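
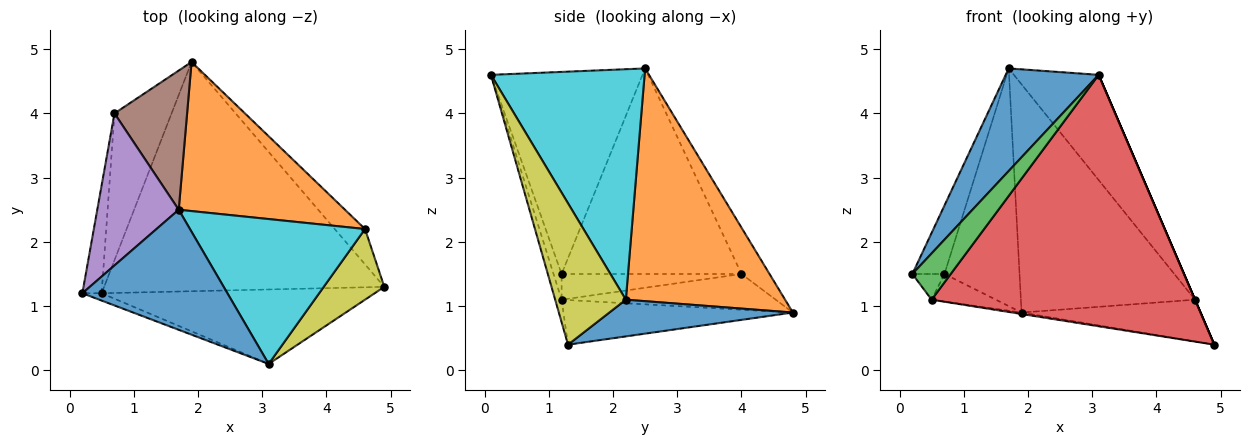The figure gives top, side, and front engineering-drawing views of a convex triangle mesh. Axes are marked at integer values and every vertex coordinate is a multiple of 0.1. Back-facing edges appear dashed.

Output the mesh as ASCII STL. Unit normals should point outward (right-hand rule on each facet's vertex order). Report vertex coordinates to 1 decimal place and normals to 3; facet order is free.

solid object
 facet normal -0.727 -0.446 0.522
  outer loop
   vertex 1.7 2.5 4.7
   vertex 0.2 1.2 1.5
   vertex 3.1 0.1 4.6
  endloop
 endfacet
 facet normal -0.157 0.006 -0.988
  outer loop
   vertex 0.5 1.2 1.1
   vertex 1.9 4.8 0.9
   vertex 4.9 1.3 0.4
  endloop
 endfacet
 facet normal -0.204 -0.967 -0.153
  outer loop
   vertex 0.5 1.2 1.1
   vertex 3.1 0.1 4.6
   vertex 0.2 1.2 1.5
  endloop
 endfacet
 facet normal -0.023 -0.959 -0.284
  outer loop
   vertex 0.5 1.2 1.1
   vertex 4.9 1.3 0.4
   vertex 3.1 0.1 4.6
  endloop
 endfacet
 facet normal -0.917 0.164 0.363
  outer loop
   vertex 0.7 4.0 1.5
   vertex 0.2 1.2 1.5
   vertex 1.7 2.5 4.7
  endloop
 endfacet
 facet normal -0.307 0.821 0.481
  outer loop
   vertex 0.7 4.0 1.5
   vertex 1.7 2.5 4.7
   vertex 1.9 4.8 0.9
  endloop
 endfacet
 facet normal -0.792 0.141 -0.594
  outer loop
   vertex 0.7 4.0 1.5
   vertex 0.5 1.2 1.1
   vertex 0.2 1.2 1.5
  endloop
 endfacet
 facet normal -0.523 0.157 -0.837
  outer loop
   vertex 0.7 4.0 1.5
   vertex 1.9 4.8 0.9
   vertex 0.5 1.2 1.1
  endloop
 endfacet
 facet normal 0.919 0.000 0.394
  outer loop
   vertex 4.6 2.2 1.1
   vertex 3.1 0.1 4.6
   vertex 4.9 1.3 0.4
  endloop
 endfacet
 facet normal 0.729 0.402 0.554
  outer loop
   vertex 4.6 2.2 1.1
   vertex 1.7 2.5 4.7
   vertex 3.1 0.1 4.6
  endloop
 endfacet
 facet normal 0.616 0.601 -0.509
  outer loop
   vertex 4.6 2.2 1.1
   vertex 4.9 1.3 0.4
   vertex 1.9 4.8 0.9
  endloop
 endfacet
 facet normal 0.608 0.665 0.434
  outer loop
   vertex 4.6 2.2 1.1
   vertex 1.9 4.8 0.9
   vertex 1.7 2.5 4.7
  endloop
 endfacet
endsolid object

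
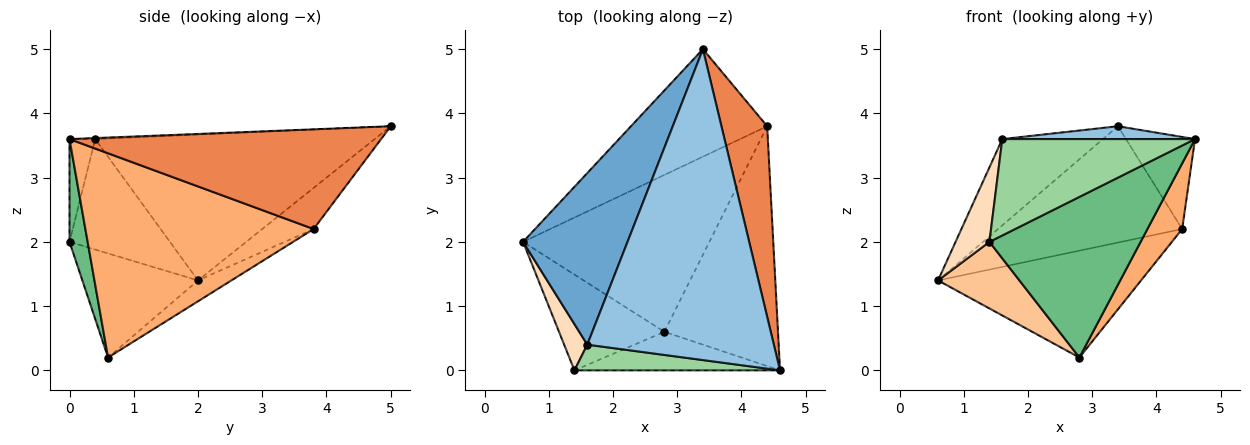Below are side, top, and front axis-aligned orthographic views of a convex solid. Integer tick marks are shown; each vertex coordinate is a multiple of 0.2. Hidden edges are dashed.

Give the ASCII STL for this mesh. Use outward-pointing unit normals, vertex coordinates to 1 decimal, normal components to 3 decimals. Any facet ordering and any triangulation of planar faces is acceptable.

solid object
 facet normal -0.780 0.281 0.559
  outer loop
   vertex 1.6 0.4 3.6
   vertex 3.4 5.0 3.8
   vertex 0.6 2.0 1.4
  endloop
 endfacet
 facet normal -0.006 -0.041 0.999
  outer loop
   vertex 1.6 0.4 3.6
   vertex 4.6 0.0 3.6
   vertex 3.4 5.0 3.8
  endloop
 endfacet
 facet normal -0.201 0.719 -0.665
  outer loop
   vertex 4.4 3.8 2.2
   vertex 0.6 2.0 1.4
   vertex 3.4 5.0 3.8
  endloop
 endfacet
 facet normal -0.092 0.560 -0.823
  outer loop
   vertex 4.4 3.8 2.2
   vertex 2.8 0.6 0.2
   vertex 0.6 2.0 1.4
  endloop
 endfacet
 facet normal 0.891 0.197 0.409
  outer loop
   vertex 4.4 3.8 2.2
   vertex 3.4 5.0 3.8
   vertex 4.6 0.0 3.6
  endloop
 endfacet
 facet normal 0.866 -0.132 -0.482
  outer loop
   vertex 4.4 3.8 2.2
   vertex 4.6 0.0 3.6
   vertex 2.8 0.6 0.2
  endloop
 endfacet
 facet normal -0.630 -0.443 -0.638
  outer loop
   vertex 1.4 0.0 2.0
   vertex 0.6 2.0 1.4
   vertex 2.8 0.6 0.2
  endloop
 endfacet
 facet normal -0.929 -0.313 0.195
  outer loop
   vertex 1.4 0.0 2.0
   vertex 1.6 0.4 3.6
   vertex 0.6 2.0 1.4
  endloop
 endfacet
 facet normal 0.116 -0.966 -0.232
  outer loop
   vertex 1.4 0.0 2.0
   vertex 2.8 0.6 0.2
   vertex 4.6 0.0 3.6
  endloop
 endfacet
 facet normal -0.128 -0.958 0.256
  outer loop
   vertex 1.4 0.0 2.0
   vertex 4.6 0.0 3.6
   vertex 1.6 0.4 3.6
  endloop
 endfacet
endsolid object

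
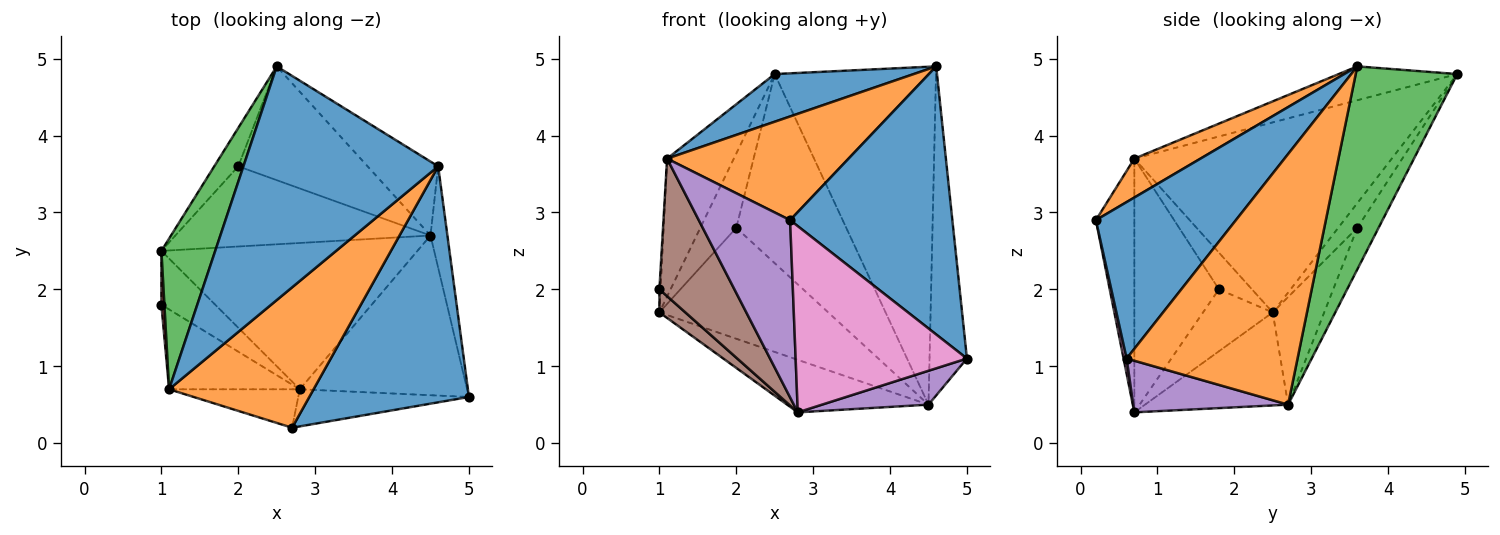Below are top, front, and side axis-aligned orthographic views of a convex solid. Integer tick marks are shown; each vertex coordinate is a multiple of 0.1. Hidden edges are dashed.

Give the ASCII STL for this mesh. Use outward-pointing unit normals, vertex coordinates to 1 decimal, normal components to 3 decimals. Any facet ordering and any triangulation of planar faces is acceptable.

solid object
 facet normal 0.544 -0.630 0.555
  outer loop
   vertex 4.6 3.6 4.9
   vertex 2.7 0.2 2.9
   vertex 5.0 0.6 1.1
  endloop
 endfacet
 facet normal 0.975 0.213 -0.066
  outer loop
   vertex 4.6 3.6 4.9
   vertex 5.0 0.6 1.1
   vertex 4.5 2.7 0.5
  endloop
 endfacet
 facet normal 0.524 0.832 -0.182
  outer loop
   vertex 4.6 3.6 4.9
   vertex 4.5 2.7 0.5
   vertex 2.5 4.9 4.8
  endloop
 endfacet
 facet normal -0.324 0.320 -0.891
  outer loop
   vertex 2.8 0.7 0.4
   vertex 1.0 2.5 1.7
   vertex 4.5 2.7 0.5
  endloop
 endfacet
 facet normal 0.289 -0.199 -0.936
  outer loop
   vertex 2.8 0.7 0.4
   vertex 4.5 2.7 0.5
   vertex 5.0 0.6 1.1
  endloop
 endfacet
 facet normal -0.727 -0.271 -0.631
  outer loop
   vertex 2.8 0.7 0.4
   vertex 1.0 1.8 2.0
   vertex 1.0 2.5 1.7
  endloop
 endfacet
 facet normal 0.018 -0.981 -0.195
  outer loop
   vertex 2.8 0.7 0.4
   vertex 5.0 0.6 1.1
   vertex 2.7 0.2 2.9
  endloop
 endfacet
 facet normal -0.427 0.803 -0.416
  outer loop
   vertex 2.0 3.6 2.8
   vertex 1.0 2.5 1.7
   vertex 2.5 4.9 4.8
  endloop
 endfacet
 facet normal -0.240 0.787 -0.569
  outer loop
   vertex 2.0 3.6 2.8
   vertex 4.5 2.7 0.5
   vertex 1.0 2.5 1.7
  endloop
 endfacet
 facet normal -0.164 0.845 -0.509
  outer loop
   vertex 2.0 3.6 2.8
   vertex 2.5 4.9 4.8
   vertex 4.5 2.7 0.5
  endloop
 endfacet
 facet normal -0.168 -0.197 0.966
  outer loop
   vertex 1.1 0.7 3.7
   vertex 4.6 3.6 4.9
   vertex 2.5 4.9 4.8
  endloop
 endfacet
 facet normal 0.212 -0.581 0.786
  outer loop
   vertex 1.1 0.7 3.7
   vertex 2.7 0.2 2.9
   vertex 4.6 3.6 4.9
  endloop
 endfacet
 facet normal -0.934 0.242 0.264
  outer loop
   vertex 1.1 0.7 3.7
   vertex 2.5 4.9 4.8
   vertex 1.0 2.5 1.7
  endloop
 endfacet
 facet normal -0.996 0.035 0.081
  outer loop
   vertex 1.1 0.7 3.7
   vertex 1.0 2.5 1.7
   vertex 1.0 1.8 2.0
  endloop
 endfacet
 facet normal -0.380 -0.904 -0.196
  outer loop
   vertex 1.1 0.7 3.7
   vertex 2.8 0.7 0.4
   vertex 2.7 0.2 2.9
  endloop
 endfacet
 facet normal -0.698 -0.619 -0.360
  outer loop
   vertex 1.1 0.7 3.7
   vertex 1.0 1.8 2.0
   vertex 2.8 0.7 0.4
  endloop
 endfacet
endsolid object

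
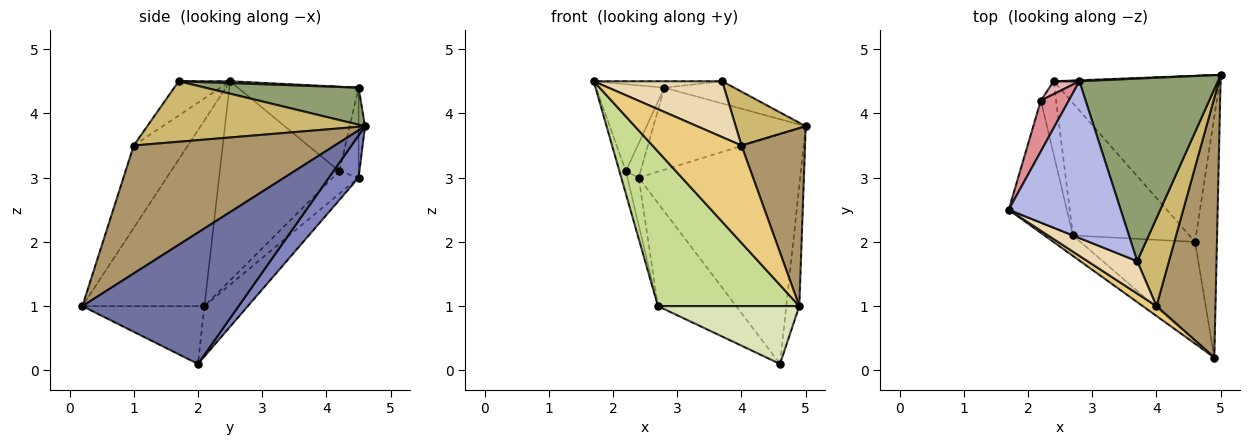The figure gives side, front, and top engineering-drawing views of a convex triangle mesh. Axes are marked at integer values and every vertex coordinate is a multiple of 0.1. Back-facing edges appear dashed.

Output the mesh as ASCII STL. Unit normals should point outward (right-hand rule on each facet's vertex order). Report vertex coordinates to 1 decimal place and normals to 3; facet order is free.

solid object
 facet normal 0.983 0.082 -0.164
  outer loop
   vertex 4.6 2.0 0.1
   vertex 5.0 4.6 3.8
   vertex 4.9 0.2 1.0
  endloop
 endfacet
 facet normal 0.147 0.802 -0.579
  outer loop
   vertex 2.4 4.5 3.0
   vertex 5.0 4.6 3.8
   vertex 4.6 2.0 0.1
  endloop
 endfacet
 facet normal -0.042 0.999 0.012
  outer loop
   vertex 2.8 4.5 4.4
   vertex 5.0 4.6 3.8
   vertex 2.4 4.5 3.0
  endloop
 endfacet
 facet normal 0.016 0.041 0.999
  outer loop
   vertex 2.8 4.5 4.4
   vertex 1.7 2.5 4.5
   vertex 3.7 1.7 4.5
  endloop
 endfacet
 facet normal 0.256 0.117 0.960
  outer loop
   vertex 2.8 4.5 4.4
   vertex 3.7 1.7 4.5
   vertex 5.0 4.6 3.8
  endloop
 endfacet
 facet normal -0.323 0.582 -0.747
  outer loop
   vertex 2.7 2.1 1.0
   vertex 2.4 4.5 3.0
   vertex 4.6 2.0 0.1
  endloop
 endfacet
 facet normal -0.650 -0.753 -0.100
  outer loop
   vertex 2.7 2.1 1.0
   vertex 4.9 0.2 1.0
   vertex 1.7 2.5 4.5
  endloop
 endfacet
 facet normal -0.399 -0.462 -0.792
  outer loop
   vertex 2.7 2.1 1.0
   vertex 4.6 2.0 0.1
   vertex 4.9 0.2 1.0
  endloop
 endfacet
 facet normal 0.873 -0.276 0.403
  outer loop
   vertex 4.0 1.0 3.5
   vertex 4.9 0.2 1.0
   vertex 5.0 4.6 3.8
  endloop
 endfacet
 facet normal 0.852 -0.274 0.447
  outer loop
   vertex 4.0 1.0 3.5
   vertex 5.0 4.6 3.8
   vertex 3.7 1.7 4.5
  endloop
 endfacet
 facet normal -0.518 -0.851 0.086
  outer loop
   vertex 4.0 1.0 3.5
   vertex 1.7 2.5 4.5
   vertex 4.9 0.2 1.0
  endloop
 endfacet
 facet normal -0.327 -0.817 0.474
  outer loop
   vertex 4.0 1.0 3.5
   vertex 3.7 1.7 4.5
   vertex 1.7 2.5 4.5
  endloop
 endfacet
 facet normal -0.959 0.052 -0.280
  outer loop
   vertex 2.2 4.2 3.1
   vertex 2.7 2.1 1.0
   vertex 1.7 2.5 4.5
  endloop
 endfacet
 facet normal -0.777 0.342 -0.528
  outer loop
   vertex 2.2 4.2 3.1
   vertex 2.4 4.5 3.0
   vertex 2.7 2.1 1.0
  endloop
 endfacet
 facet normal -0.836 0.474 0.277
  outer loop
   vertex 2.2 4.2 3.1
   vertex 1.7 2.5 4.5
   vertex 2.8 4.5 4.4
  endloop
 endfacet
 facet normal -0.776 0.591 0.222
  outer loop
   vertex 2.2 4.2 3.1
   vertex 2.8 4.5 4.4
   vertex 2.4 4.5 3.0
  endloop
 endfacet
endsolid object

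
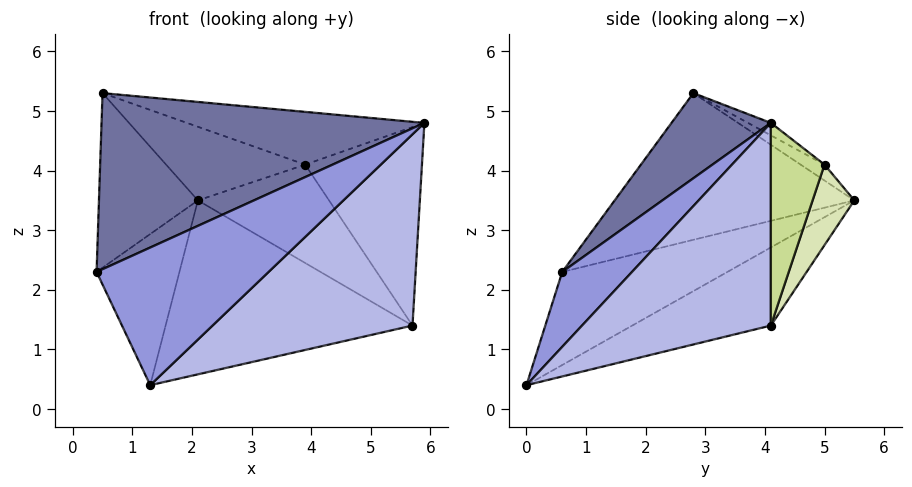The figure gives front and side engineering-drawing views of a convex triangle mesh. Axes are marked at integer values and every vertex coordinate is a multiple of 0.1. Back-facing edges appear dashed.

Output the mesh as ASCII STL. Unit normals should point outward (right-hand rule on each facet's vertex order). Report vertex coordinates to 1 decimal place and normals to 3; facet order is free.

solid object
 facet normal 0.242 -0.786 0.569
  outer loop
   vertex 0.5 2.8 5.3
   vertex 0.4 0.6 2.3
   vertex 5.9 4.1 4.8
  endloop
 endfacet
 facet normal -0.897 0.370 -0.242
  outer loop
   vertex 0.5 2.8 5.3
   vertex 2.1 5.5 3.5
   vertex 0.4 0.6 2.3
  endloop
 endfacet
 facet normal 0.340 -0.838 0.426
  outer loop
   vertex 1.3 0.0 0.4
   vertex 5.9 4.1 4.8
   vertex 0.4 0.6 2.3
  endloop
 endfacet
 facet normal 0.686 -0.726 -0.040
  outer loop
   vertex 1.3 0.0 0.4
   vertex 5.7 4.1 1.4
   vertex 5.9 4.1 4.8
  endloop
 endfacet
 facet normal -0.778 0.390 -0.492
  outer loop
   vertex 1.3 0.0 0.4
   vertex 0.4 0.6 2.3
   vertex 2.1 5.5 3.5
  endloop
 endfacet
 facet normal -0.282 0.502 -0.818
  outer loop
   vertex 1.3 0.0 0.4
   vertex 2.1 5.5 3.5
   vertex 5.7 4.1 1.4
  endloop
 endfacet
 facet normal 0.417 0.908 -0.025
  outer loop
   vertex 3.9 5.0 4.1
   vertex 5.9 4.1 4.8
   vertex 5.7 4.1 1.4
  endloop
 endfacet
 facet normal 0.301 0.947 -0.115
  outer loop
   vertex 3.9 5.0 4.1
   vertex 5.7 4.1 1.4
   vertex 2.1 5.5 3.5
  endloop
 endfacet
 facet normal -0.052 0.539 0.841
  outer loop
   vertex 3.9 5.0 4.1
   vertex 0.5 2.8 5.3
   vertex 5.9 4.1 4.8
  endloop
 endfacet
 facet normal -0.102 0.593 0.799
  outer loop
   vertex 3.9 5.0 4.1
   vertex 2.1 5.5 3.5
   vertex 0.5 2.8 5.3
  endloop
 endfacet
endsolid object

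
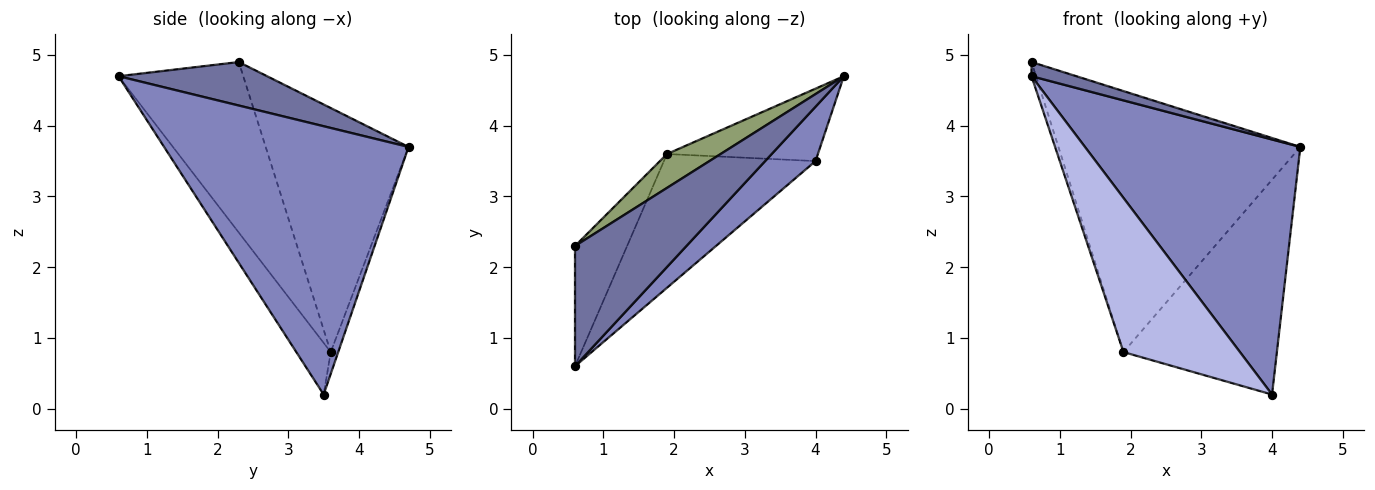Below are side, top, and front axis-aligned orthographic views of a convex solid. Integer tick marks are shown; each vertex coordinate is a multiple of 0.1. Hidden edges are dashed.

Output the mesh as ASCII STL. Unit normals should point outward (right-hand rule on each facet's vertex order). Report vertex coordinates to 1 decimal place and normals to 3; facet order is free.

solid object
 facet normal 0.361 -0.109 0.926
  outer loop
   vertex 0.6 2.3 4.9
   vertex 0.6 0.6 4.7
   vertex 4.4 4.7 3.7
  endloop
 endfacet
 facet normal 0.743 -0.655 0.140
  outer loop
   vertex 4.0 3.5 0.2
   vertex 4.4 4.7 3.7
   vertex 0.6 0.6 4.7
  endloop
 endfacet
 facet normal -0.956 0.034 -0.292
  outer loop
   vertex 1.9 3.6 0.8
   vertex 0.6 0.6 4.7
   vertex 0.6 2.3 4.9
  endloop
 endfacet
 facet normal -0.218 -0.737 -0.640
  outer loop
   vertex 1.9 3.6 0.8
   vertex 4.0 3.5 0.2
   vertex 0.6 0.6 4.7
  endloop
 endfacet
 facet normal -0.505 0.856 0.111
  outer loop
   vertex 1.9 3.6 0.8
   vertex 0.6 2.3 4.9
   vertex 4.4 4.7 3.7
  endloop
 endfacet
 facet normal -0.046 0.947 -0.319
  outer loop
   vertex 1.9 3.6 0.8
   vertex 4.4 4.7 3.7
   vertex 4.0 3.5 0.2
  endloop
 endfacet
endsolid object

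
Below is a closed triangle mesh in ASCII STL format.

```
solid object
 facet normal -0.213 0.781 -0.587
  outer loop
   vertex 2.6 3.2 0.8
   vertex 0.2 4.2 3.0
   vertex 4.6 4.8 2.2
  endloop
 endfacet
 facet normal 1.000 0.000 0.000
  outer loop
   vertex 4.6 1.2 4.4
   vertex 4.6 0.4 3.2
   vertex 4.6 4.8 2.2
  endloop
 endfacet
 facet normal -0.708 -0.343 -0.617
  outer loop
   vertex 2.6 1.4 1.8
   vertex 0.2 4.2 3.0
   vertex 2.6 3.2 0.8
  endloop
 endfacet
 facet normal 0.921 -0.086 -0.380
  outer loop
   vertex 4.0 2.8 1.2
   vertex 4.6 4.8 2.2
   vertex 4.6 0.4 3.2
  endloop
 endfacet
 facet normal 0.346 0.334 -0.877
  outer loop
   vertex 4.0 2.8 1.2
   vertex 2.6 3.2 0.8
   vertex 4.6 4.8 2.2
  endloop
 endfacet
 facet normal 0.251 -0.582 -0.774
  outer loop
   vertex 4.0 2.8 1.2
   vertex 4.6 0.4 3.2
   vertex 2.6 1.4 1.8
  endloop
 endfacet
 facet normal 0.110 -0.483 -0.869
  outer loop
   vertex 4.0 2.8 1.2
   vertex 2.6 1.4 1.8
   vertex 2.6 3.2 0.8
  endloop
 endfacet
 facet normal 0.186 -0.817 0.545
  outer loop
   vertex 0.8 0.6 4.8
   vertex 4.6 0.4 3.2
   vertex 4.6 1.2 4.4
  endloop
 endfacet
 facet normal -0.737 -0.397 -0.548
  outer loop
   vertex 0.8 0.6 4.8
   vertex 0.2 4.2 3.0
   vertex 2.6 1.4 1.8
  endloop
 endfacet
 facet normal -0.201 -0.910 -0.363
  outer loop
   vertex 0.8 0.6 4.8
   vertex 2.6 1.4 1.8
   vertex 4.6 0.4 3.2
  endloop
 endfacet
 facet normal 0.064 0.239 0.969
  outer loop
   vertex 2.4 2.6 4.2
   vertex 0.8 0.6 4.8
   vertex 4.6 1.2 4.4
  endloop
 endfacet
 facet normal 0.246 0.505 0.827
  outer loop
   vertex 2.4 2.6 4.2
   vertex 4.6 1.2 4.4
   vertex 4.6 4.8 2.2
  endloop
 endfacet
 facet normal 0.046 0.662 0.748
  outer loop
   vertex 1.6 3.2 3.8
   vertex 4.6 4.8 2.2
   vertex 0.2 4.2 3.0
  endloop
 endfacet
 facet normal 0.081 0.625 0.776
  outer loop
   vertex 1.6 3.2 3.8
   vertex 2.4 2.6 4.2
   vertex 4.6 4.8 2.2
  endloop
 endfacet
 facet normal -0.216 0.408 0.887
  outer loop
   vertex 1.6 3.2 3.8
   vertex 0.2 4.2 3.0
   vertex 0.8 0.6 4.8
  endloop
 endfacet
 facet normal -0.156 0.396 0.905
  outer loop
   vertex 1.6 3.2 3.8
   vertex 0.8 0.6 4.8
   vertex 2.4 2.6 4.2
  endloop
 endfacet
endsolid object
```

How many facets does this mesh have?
16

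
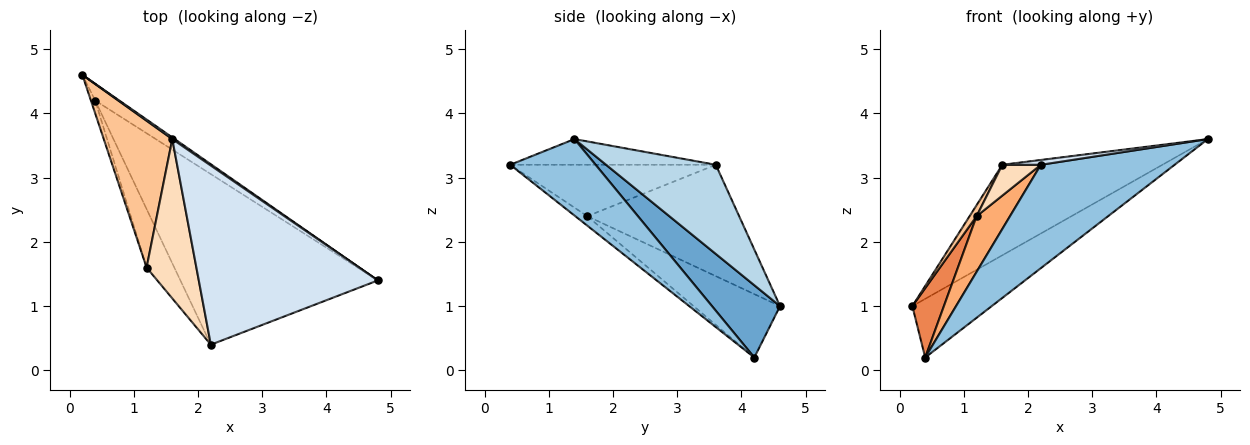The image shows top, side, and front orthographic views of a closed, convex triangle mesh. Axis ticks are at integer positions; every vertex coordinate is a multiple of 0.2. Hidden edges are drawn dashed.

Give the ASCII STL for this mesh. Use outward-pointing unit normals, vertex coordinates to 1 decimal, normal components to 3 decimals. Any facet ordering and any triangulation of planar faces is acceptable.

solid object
 facet normal 0.636 0.742 -0.212
  outer loop
   vertex 0.4 4.2 0.2
   vertex 0.2 4.6 1.0
   vertex 4.8 1.4 3.6
  endloop
 endfacet
 facet normal 0.314 -0.492 -0.812
  outer loop
   vertex 0.4 4.2 0.2
   vertex 4.8 1.4 3.6
   vertex 2.2 0.4 3.2
  endloop
 endfacet
 facet normal 0.565 0.825 0.015
  outer loop
   vertex 1.6 3.6 3.2
   vertex 4.8 1.4 3.6
   vertex 0.2 4.6 1.0
  endloop
 endfacet
 facet normal -0.142 -0.027 0.990
  outer loop
   vertex 1.6 3.6 3.2
   vertex 2.2 0.4 3.2
   vertex 4.8 1.4 3.6
  endloop
 endfacet
 facet normal -0.938 -0.342 -0.063
  outer loop
   vertex 1.2 1.6 2.4
   vertex 0.2 4.6 1.0
   vertex 0.4 4.2 0.2
  endloop
 endfacet
 facet normal -0.240 -0.669 -0.703
  outer loop
   vertex 1.2 1.6 2.4
   vertex 0.4 4.2 0.2
   vertex 2.2 0.4 3.2
  endloop
 endfacet
 facet normal -0.851 -0.039 0.524
  outer loop
   vertex 1.2 1.6 2.4
   vertex 1.6 3.6 3.2
   vertex 0.2 4.6 1.0
  endloop
 endfacet
 facet normal -0.712 -0.133 0.690
  outer loop
   vertex 1.2 1.6 2.4
   vertex 2.2 0.4 3.2
   vertex 1.6 3.6 3.2
  endloop
 endfacet
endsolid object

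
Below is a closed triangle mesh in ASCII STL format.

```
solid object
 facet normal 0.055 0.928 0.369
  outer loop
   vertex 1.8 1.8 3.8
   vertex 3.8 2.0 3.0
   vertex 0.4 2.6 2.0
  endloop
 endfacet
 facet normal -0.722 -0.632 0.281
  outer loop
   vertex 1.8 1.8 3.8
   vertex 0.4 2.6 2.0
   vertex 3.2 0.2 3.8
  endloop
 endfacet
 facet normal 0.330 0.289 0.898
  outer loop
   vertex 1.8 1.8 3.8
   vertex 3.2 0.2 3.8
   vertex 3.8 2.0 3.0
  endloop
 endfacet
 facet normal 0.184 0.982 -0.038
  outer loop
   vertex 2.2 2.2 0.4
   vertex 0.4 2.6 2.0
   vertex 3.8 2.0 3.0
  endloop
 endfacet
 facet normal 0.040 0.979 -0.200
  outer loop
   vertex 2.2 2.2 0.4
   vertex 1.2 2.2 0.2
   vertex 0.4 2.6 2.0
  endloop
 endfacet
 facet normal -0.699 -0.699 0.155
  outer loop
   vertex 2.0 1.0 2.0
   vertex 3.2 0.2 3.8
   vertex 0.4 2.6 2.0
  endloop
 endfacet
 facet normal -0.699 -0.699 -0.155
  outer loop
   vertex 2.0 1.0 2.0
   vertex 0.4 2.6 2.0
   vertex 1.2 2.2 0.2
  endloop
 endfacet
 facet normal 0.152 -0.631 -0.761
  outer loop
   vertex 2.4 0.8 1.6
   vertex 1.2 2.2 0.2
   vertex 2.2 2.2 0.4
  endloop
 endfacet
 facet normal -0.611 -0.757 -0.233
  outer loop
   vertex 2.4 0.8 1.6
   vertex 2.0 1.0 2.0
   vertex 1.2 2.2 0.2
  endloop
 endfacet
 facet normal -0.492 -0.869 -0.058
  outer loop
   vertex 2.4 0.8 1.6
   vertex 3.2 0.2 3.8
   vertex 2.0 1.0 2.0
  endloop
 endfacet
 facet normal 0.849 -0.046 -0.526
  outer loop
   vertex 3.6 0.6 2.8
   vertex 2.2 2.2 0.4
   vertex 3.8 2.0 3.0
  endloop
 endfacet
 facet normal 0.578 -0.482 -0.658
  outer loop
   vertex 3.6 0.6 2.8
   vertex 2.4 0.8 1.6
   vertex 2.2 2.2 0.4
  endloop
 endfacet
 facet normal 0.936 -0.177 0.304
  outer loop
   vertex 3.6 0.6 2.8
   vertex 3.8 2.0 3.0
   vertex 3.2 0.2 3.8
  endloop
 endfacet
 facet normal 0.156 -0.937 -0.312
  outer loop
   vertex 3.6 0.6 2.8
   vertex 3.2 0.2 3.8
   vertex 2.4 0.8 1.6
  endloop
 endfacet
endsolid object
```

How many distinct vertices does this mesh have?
9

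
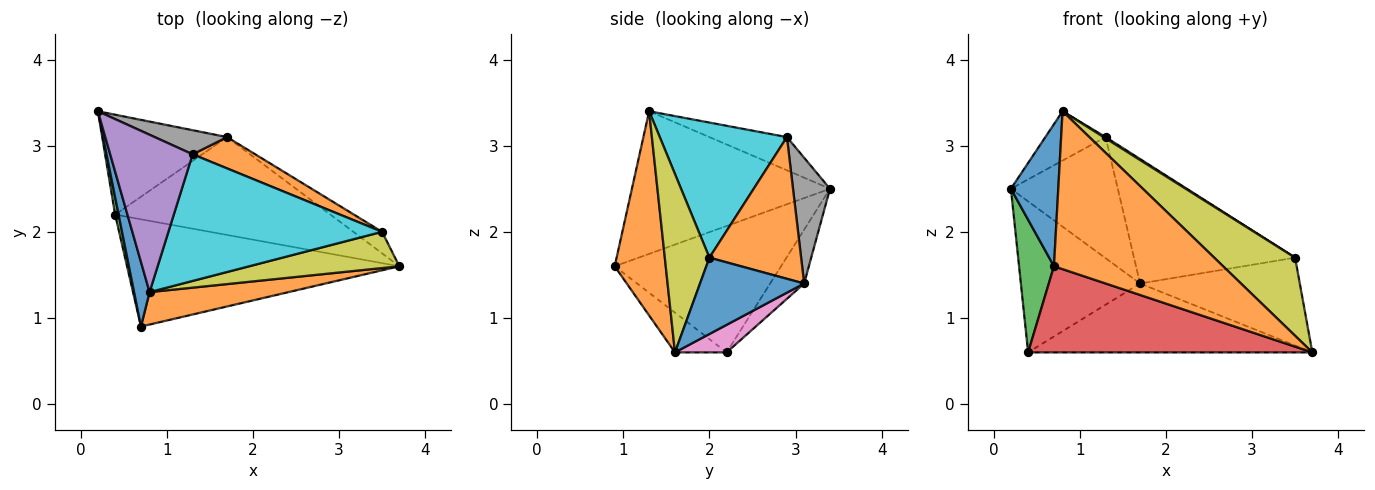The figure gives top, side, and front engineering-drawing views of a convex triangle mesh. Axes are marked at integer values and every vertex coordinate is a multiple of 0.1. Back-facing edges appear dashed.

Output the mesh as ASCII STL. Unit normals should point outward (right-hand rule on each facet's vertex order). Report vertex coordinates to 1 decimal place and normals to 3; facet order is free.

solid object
 facet normal -0.967 -0.231 0.105
  outer loop
   vertex 0.8 1.3 3.4
   vertex 0.2 3.4 2.5
   vertex 0.7 0.9 1.6
  endloop
 endfacet
 facet normal 0.284 -0.939 0.193
  outer loop
   vertex 0.8 1.3 3.4
   vertex 0.7 0.9 1.6
   vertex 3.7 1.6 0.6
  endloop
 endfacet
 facet normal -0.978 -0.205 0.027
  outer loop
   vertex 0.4 2.2 0.6
   vertex 0.7 0.9 1.6
   vertex 0.2 3.4 2.5
  endloop
 endfacet
 facet normal -0.113 -0.622 -0.775
  outer loop
   vertex 0.4 2.2 0.6
   vertex 3.7 1.6 0.6
   vertex 0.7 0.9 1.6
  endloop
 endfacet
 facet normal -0.359 0.279 0.891
  outer loop
   vertex 1.3 2.9 3.1
   vertex 0.2 3.4 2.5
   vertex 0.8 1.3 3.4
  endloop
 endfacet
 facet normal -0.231 0.811 -0.537
  outer loop
   vertex 1.7 3.1 1.4
   vertex 0.4 2.2 0.6
   vertex 0.2 3.4 2.5
  endloop
 endfacet
 facet normal 0.104 0.573 -0.813
  outer loop
   vertex 1.7 3.1 1.4
   vertex 3.7 1.6 0.6
   vertex 0.4 2.2 0.6
  endloop
 endfacet
 facet normal 0.321 0.929 0.185
  outer loop
   vertex 1.7 3.1 1.4
   vertex 0.2 3.4 2.5
   vertex 1.3 2.9 3.1
  endloop
 endfacet
 facet normal 0.447 -0.811 0.376
  outer loop
   vertex 3.5 2.0 1.7
   vertex 0.8 1.3 3.4
   vertex 3.7 1.6 0.6
  endloop
 endfacet
 facet normal 0.534 -0.009 0.845
  outer loop
   vertex 3.5 2.0 1.7
   vertex 1.3 2.9 3.1
   vertex 0.8 1.3 3.4
  endloop
 endfacet
 facet normal 0.535 0.821 -0.201
  outer loop
   vertex 3.5 2.0 1.7
   vertex 3.7 1.6 0.6
   vertex 1.7 3.1 1.4
  endloop
 endfacet
 facet normal 0.483 0.849 0.214
  outer loop
   vertex 3.5 2.0 1.7
   vertex 1.7 3.1 1.4
   vertex 1.3 2.9 3.1
  endloop
 endfacet
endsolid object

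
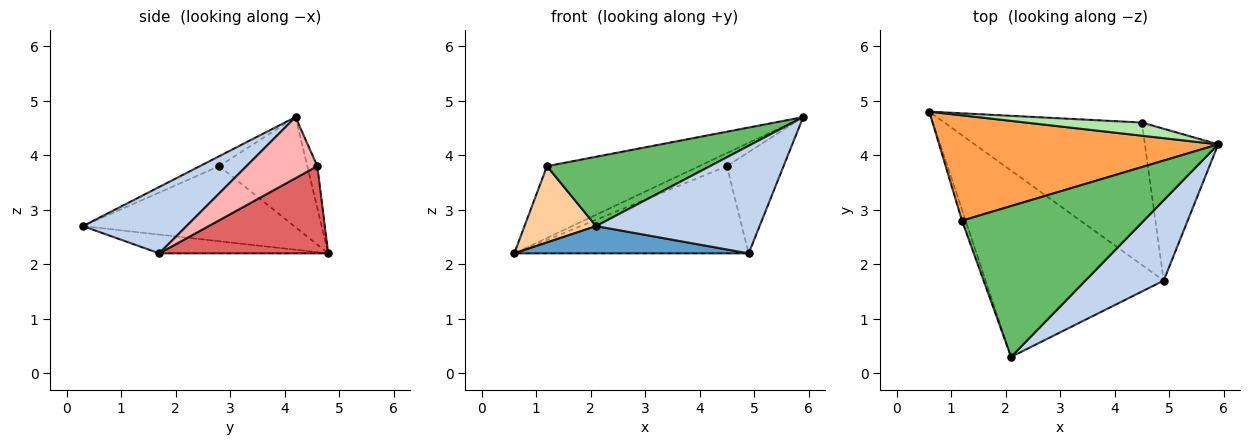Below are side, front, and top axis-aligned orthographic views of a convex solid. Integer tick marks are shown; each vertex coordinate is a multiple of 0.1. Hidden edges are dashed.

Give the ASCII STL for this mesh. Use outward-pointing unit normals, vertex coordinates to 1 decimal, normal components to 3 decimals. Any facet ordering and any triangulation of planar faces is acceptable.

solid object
 facet normal -0.104 -0.144 -0.984
  outer loop
   vertex 4.9 1.7 2.2
   vertex 2.1 0.3 2.7
   vertex 0.6 4.8 2.2
  endloop
 endfacet
 facet normal 0.453 -0.715 0.534
  outer loop
   vertex 4.9 1.7 2.2
   vertex 5.9 4.2 4.7
   vertex 2.1 0.3 2.7
  endloop
 endfacet
 facet normal -0.310 0.535 0.786
  outer loop
   vertex 1.2 2.8 3.8
   vertex 5.9 4.2 4.7
   vertex 0.6 4.8 2.2
  endloop
 endfacet
 facet normal -0.946 -0.320 -0.046
  outer loop
   vertex 1.2 2.8 3.8
   vertex 0.6 4.8 2.2
   vertex 2.1 0.3 2.7
  endloop
 endfacet
 facet normal -0.050 -0.417 0.907
  outer loop
   vertex 1.2 2.8 3.8
   vertex 2.1 0.3 2.7
   vertex 5.9 4.2 4.7
  endloop
 endfacet
 facet normal -0.247 0.682 0.688
  outer loop
   vertex 4.5 4.6 3.8
   vertex 0.6 4.8 2.2
   vertex 5.9 4.2 4.7
  endloop
 endfacet
 facet normal 0.352 0.489 -0.798
  outer loop
   vertex 4.5 4.6 3.8
   vertex 4.9 1.7 2.2
   vertex 0.6 4.8 2.2
  endloop
 endfacet
 facet normal 0.570 0.456 -0.684
  outer loop
   vertex 4.5 4.6 3.8
   vertex 5.9 4.2 4.7
   vertex 4.9 1.7 2.2
  endloop
 endfacet
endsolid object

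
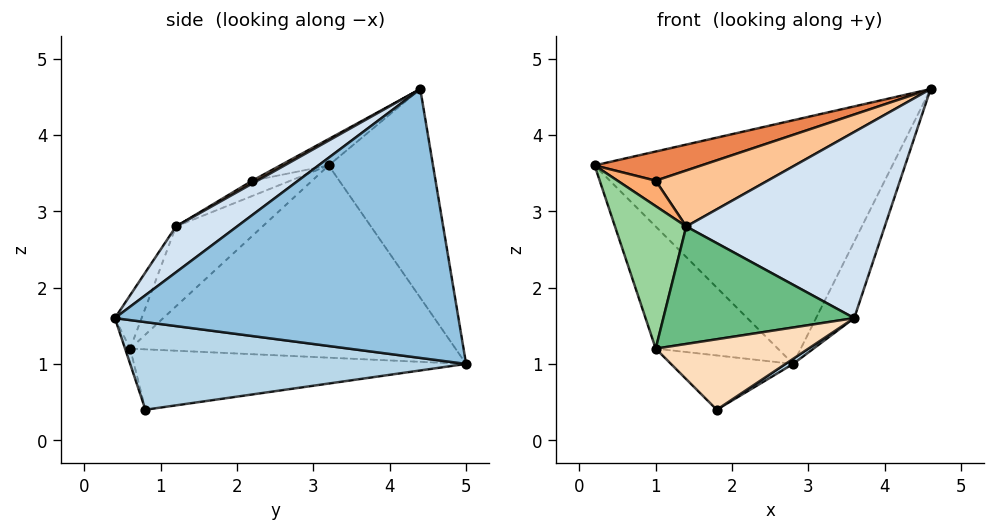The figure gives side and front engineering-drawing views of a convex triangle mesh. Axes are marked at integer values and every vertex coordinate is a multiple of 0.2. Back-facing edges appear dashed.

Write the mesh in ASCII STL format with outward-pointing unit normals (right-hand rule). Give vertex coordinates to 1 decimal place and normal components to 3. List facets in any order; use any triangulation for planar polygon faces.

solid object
 facet normal -0.315 0.898 0.307
  outer loop
   vertex 2.8 5.0 1.0
   vertex 0.2 3.2 3.6
   vertex 4.6 4.4 4.6
  endloop
 endfacet
 facet normal 0.897 0.100 -0.432
  outer loop
   vertex 2.8 5.0 1.0
   vertex 4.6 4.4 4.6
   vertex 3.6 0.4 1.6
  endloop
 endfacet
 facet normal 0.553 -0.013 -0.833
  outer loop
   vertex 1.8 0.8 0.4
   vertex 2.8 5.0 1.0
   vertex 3.6 0.4 1.6
  endloop
 endfacet
 facet normal 0.190 -0.619 0.762
  outer loop
   vertex 1.4 1.2 2.8
   vertex 3.6 0.4 1.6
   vertex 4.6 4.4 4.6
  endloop
 endfacet
 facet normal -0.134 -0.296 0.946
  outer loop
   vertex 1.0 2.2 3.4
   vertex 4.6 4.4 4.6
   vertex 0.2 3.2 3.6
  endloop
 endfacet
 facet normal -0.577 -0.577 0.577
  outer loop
   vertex 1.0 2.2 3.4
   vertex 0.2 3.2 3.6
   vertex 1.4 1.2 2.8
  endloop
 endfacet
 facet normal 0.023 -0.508 0.861
  outer loop
   vertex 1.0 2.2 3.4
   vertex 1.4 1.2 2.8
   vertex 4.6 4.4 4.6
  endloop
 endfacet
 facet normal -0.032 -0.962 -0.272
  outer loop
   vertex 1.0 0.6 1.2
   vertex 1.8 0.8 0.4
   vertex 3.6 0.4 1.6
  endloop
 endfacet
 facet normal -0.128 -0.918 0.376
  outer loop
   vertex 1.0 0.6 1.2
   vertex 3.6 0.4 1.6
   vertex 1.4 1.2 2.8
  endloop
 endfacet
 facet normal -0.709 -0.584 0.396
  outer loop
   vertex 1.0 0.6 1.2
   vertex 1.4 1.2 2.8
   vertex 0.2 3.2 3.6
  endloop
 endfacet
 facet normal -0.770 0.289 -0.570
  outer loop
   vertex 1.0 0.6 1.2
   vertex 0.2 3.2 3.6
   vertex 2.8 5.0 1.0
  endloop
 endfacet
 facet normal -0.714 0.263 -0.649
  outer loop
   vertex 1.0 0.6 1.2
   vertex 2.8 5.0 1.0
   vertex 1.8 0.8 0.4
  endloop
 endfacet
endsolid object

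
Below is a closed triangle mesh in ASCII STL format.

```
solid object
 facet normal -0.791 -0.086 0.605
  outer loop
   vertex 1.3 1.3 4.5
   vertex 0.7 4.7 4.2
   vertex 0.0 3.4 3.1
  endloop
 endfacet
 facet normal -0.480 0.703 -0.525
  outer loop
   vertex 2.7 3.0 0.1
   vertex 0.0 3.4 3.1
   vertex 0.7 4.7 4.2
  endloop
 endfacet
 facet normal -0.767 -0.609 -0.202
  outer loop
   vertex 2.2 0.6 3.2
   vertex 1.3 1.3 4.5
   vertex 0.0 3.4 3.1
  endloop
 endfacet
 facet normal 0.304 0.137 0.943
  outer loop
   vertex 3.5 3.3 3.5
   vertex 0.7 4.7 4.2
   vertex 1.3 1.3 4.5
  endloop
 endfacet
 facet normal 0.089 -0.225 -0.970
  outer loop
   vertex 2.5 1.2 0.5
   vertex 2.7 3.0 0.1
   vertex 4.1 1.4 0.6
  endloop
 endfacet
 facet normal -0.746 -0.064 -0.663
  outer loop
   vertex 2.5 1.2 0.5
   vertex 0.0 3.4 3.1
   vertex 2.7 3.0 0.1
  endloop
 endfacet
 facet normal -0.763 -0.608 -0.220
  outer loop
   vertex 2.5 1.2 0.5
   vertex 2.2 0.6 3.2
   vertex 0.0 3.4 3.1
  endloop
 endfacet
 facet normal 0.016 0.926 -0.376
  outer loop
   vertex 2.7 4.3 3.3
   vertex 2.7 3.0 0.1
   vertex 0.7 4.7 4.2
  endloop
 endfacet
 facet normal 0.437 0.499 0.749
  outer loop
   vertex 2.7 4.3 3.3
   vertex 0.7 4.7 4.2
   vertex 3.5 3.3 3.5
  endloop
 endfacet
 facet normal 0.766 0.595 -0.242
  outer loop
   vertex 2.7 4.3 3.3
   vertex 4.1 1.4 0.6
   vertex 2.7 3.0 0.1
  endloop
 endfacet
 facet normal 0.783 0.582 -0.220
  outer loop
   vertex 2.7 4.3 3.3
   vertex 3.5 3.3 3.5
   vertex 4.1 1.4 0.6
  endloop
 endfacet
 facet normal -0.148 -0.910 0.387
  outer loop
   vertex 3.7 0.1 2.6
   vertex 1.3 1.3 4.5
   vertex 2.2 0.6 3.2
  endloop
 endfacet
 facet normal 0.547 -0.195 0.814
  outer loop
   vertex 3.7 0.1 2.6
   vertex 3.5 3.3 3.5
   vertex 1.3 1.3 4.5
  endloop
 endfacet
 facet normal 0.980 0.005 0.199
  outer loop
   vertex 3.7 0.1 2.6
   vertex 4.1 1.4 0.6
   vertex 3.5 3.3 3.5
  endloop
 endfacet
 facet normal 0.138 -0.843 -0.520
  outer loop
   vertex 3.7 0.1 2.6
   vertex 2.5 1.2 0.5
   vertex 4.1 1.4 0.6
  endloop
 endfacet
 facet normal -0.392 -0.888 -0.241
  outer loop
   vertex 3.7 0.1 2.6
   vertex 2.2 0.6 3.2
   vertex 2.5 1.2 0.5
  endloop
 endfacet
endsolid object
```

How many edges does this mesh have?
24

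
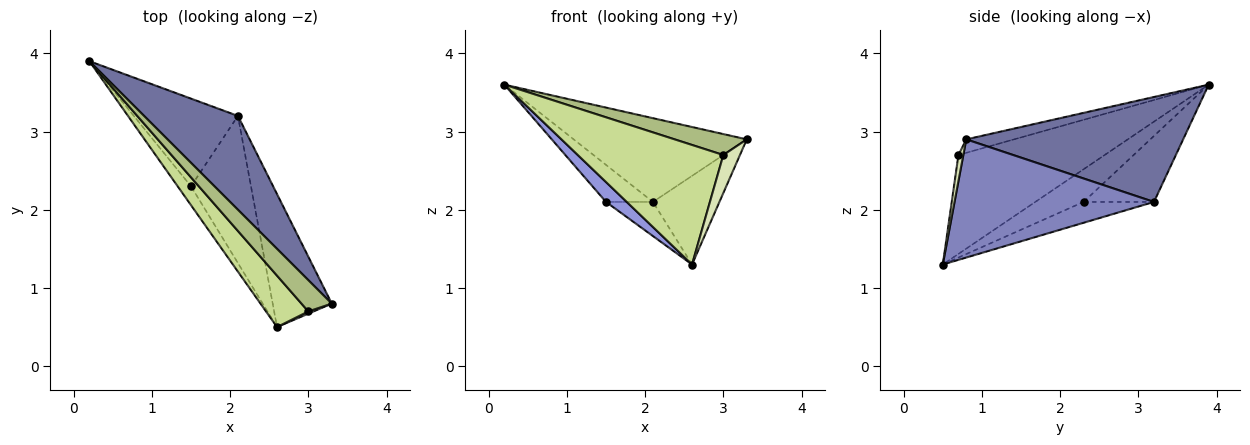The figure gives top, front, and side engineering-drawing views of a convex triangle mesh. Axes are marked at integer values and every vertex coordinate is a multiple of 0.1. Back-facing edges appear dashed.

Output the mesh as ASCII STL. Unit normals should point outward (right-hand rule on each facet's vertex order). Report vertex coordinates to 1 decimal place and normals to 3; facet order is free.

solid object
 facet normal 0.641 0.511 0.573
  outer loop
   vertex 2.1 3.2 2.1
   vertex 0.2 3.9 3.6
   vertex 3.3 0.8 2.9
  endloop
 endfacet
 facet normal 0.857 0.286 -0.429
  outer loop
   vertex 2.1 3.2 2.1
   vertex 3.3 0.8 2.9
   vertex 2.6 0.5 1.3
  endloop
 endfacet
 facet normal -0.860 -0.370 -0.351
  outer loop
   vertex 1.5 2.3 2.1
   vertex 2.6 0.5 1.3
   vertex 0.2 3.9 3.6
  endloop
 endfacet
 facet normal -0.504 0.336 -0.795
  outer loop
   vertex 1.5 2.3 2.1
   vertex 0.2 3.9 3.6
   vertex 2.1 3.2 2.1
  endloop
 endfacet
 facet normal -0.321 0.214 -0.923
  outer loop
   vertex 1.5 2.3 2.1
   vertex 2.1 3.2 2.1
   vertex 2.6 0.5 1.3
  endloop
 endfacet
 facet normal -0.346 -0.522 0.780
  outer loop
   vertex 3.0 0.7 2.7
   vertex 3.3 0.8 2.9
   vertex 0.2 3.9 3.6
  endloop
 endfacet
 facet normal -0.678 -0.675 0.290
  outer loop
   vertex 3.0 0.7 2.7
   vertex 0.2 3.9 3.6
   vertex 2.6 0.5 1.3
  endloop
 endfacet
 facet normal 0.282 -0.958 0.056
  outer loop
   vertex 3.0 0.7 2.7
   vertex 2.6 0.5 1.3
   vertex 3.3 0.8 2.9
  endloop
 endfacet
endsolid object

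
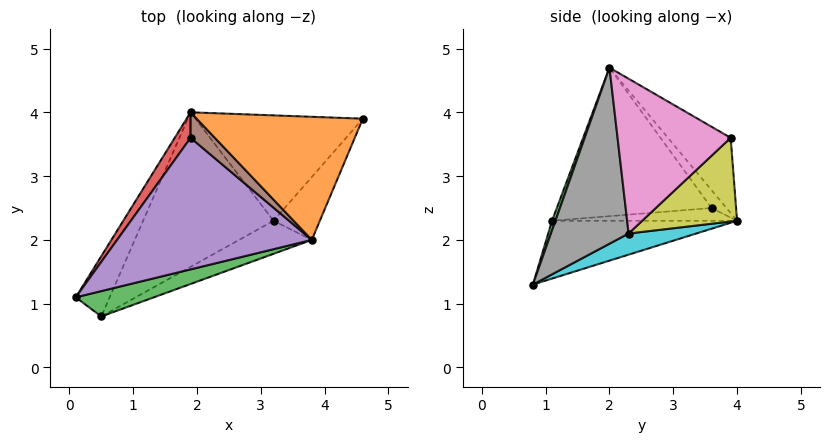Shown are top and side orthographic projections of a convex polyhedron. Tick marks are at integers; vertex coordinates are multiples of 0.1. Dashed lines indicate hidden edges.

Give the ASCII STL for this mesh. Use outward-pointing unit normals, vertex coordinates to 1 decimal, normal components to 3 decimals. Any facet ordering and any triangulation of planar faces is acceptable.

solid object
 facet normal -0.761 0.472 -0.446
  outer loop
   vertex 0.5 0.8 1.3
   vertex 0.1 1.1 2.3
   vertex 1.9 4.0 2.3
  endloop
 endfacet
 facet normal -0.338 0.574 0.746
  outer loop
   vertex 3.8 2.0 4.7
   vertex 4.6 3.9 3.6
   vertex 1.9 4.0 2.3
  endloop
 endfacet
 facet normal 0.037 -0.953 0.301
  outer loop
   vertex 3.8 2.0 4.7
   vertex 0.1 1.1 2.3
   vertex 0.5 0.8 1.3
  endloop
 endfacet
 facet normal -0.585 0.363 0.726
  outer loop
   vertex 1.9 3.6 2.5
   vertex 1.9 4.0 2.3
   vertex 0.1 1.1 2.3
  endloop
 endfacet
 facet normal -0.568 0.350 0.745
  outer loop
   vertex 1.9 3.6 2.5
   vertex 0.1 1.1 2.3
   vertex 3.8 2.0 4.7
  endloop
 endfacet
 facet normal -0.550 0.373 0.747
  outer loop
   vertex 1.9 3.6 2.5
   vertex 3.8 2.0 4.7
   vertex 1.9 4.0 2.3
  endloop
 endfacet
 facet normal 0.833 -0.495 -0.249
  outer loop
   vertex 3.2 2.3 2.1
   vertex 4.6 3.9 3.6
   vertex 3.8 2.0 4.7
  endloop
 endfacet
 facet normal 0.522 -0.825 -0.216
  outer loop
   vertex 3.2 2.3 2.1
   vertex 3.8 2.0 4.7
   vertex 0.5 0.8 1.3
  endloop
 endfacet
 facet normal 0.408 0.408 -0.816
  outer loop
   vertex 3.2 2.3 2.1
   vertex 1.9 4.0 2.3
   vertex 4.6 3.9 3.6
  endloop
 endfacet
 facet normal 0.156 0.232 -0.960
  outer loop
   vertex 3.2 2.3 2.1
   vertex 0.5 0.8 1.3
   vertex 1.9 4.0 2.3
  endloop
 endfacet
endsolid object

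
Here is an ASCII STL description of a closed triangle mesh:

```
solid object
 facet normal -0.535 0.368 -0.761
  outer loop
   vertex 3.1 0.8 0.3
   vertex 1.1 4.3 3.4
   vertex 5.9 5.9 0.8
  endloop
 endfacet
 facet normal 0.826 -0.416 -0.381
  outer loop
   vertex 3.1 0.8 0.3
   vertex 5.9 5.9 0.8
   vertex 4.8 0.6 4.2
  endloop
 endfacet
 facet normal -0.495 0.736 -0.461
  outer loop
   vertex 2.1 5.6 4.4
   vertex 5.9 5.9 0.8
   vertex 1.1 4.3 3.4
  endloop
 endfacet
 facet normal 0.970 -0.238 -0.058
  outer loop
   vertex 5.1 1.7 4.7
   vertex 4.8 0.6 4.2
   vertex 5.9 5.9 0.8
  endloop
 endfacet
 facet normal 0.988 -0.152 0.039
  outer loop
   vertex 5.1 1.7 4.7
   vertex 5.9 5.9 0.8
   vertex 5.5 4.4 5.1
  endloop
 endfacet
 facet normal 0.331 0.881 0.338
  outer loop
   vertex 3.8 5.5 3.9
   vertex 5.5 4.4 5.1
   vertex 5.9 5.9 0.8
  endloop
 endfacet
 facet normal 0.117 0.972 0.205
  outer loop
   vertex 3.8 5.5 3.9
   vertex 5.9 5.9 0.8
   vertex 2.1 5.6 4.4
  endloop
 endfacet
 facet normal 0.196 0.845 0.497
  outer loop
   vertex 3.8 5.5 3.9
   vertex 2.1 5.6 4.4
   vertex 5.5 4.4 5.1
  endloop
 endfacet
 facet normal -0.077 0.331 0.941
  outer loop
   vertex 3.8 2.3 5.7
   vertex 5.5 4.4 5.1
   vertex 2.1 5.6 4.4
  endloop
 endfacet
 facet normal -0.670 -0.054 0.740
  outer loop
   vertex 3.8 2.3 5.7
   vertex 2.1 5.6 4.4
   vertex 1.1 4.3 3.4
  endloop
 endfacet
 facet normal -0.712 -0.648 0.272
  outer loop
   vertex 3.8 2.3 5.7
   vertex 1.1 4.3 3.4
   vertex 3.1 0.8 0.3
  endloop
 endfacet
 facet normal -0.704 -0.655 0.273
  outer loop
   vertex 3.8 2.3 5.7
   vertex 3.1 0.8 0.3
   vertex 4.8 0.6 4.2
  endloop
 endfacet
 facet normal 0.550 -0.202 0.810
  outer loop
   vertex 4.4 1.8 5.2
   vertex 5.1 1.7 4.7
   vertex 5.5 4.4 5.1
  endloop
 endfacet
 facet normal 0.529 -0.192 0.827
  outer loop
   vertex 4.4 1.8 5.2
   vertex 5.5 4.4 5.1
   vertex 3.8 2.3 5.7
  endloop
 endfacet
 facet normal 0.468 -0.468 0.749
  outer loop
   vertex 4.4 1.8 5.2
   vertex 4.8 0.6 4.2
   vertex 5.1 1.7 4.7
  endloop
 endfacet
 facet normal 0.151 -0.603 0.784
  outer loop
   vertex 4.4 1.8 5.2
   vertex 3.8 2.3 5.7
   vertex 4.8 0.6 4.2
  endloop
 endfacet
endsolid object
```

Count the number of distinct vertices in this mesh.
10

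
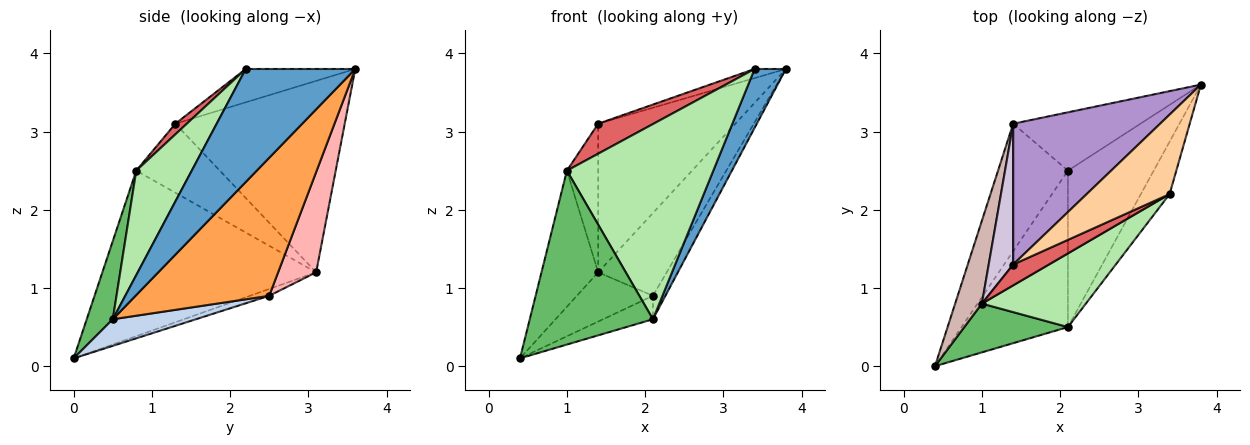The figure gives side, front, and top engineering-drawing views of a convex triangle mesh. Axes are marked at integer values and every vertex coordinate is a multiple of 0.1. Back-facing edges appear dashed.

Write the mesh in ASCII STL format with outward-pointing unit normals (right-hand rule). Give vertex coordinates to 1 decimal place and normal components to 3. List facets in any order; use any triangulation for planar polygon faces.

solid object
 facet normal 0.934 -0.267 -0.238
  outer loop
   vertex 2.1 0.5 0.6
   vertex 3.8 3.6 3.8
   vertex 3.4 2.2 3.8
  endloop
 endfacet
 facet normal 0.240 0.144 -0.960
  outer loop
   vertex 2.1 2.5 0.9
   vertex 2.1 0.5 0.6
   vertex 0.4 0.0 0.1
  endloop
 endfacet
 facet normal 0.847 0.079 -0.526
  outer loop
   vertex 2.1 2.5 0.9
   vertex 3.8 3.6 3.8
   vertex 2.1 0.5 0.6
  endloop
 endfacet
 facet normal -0.371 0.106 0.923
  outer loop
   vertex 1.4 1.3 3.1
   vertex 3.4 2.2 3.8
   vertex 3.8 3.6 3.8
  endloop
 endfacet
 facet normal 0.200 -0.943 0.265
  outer loop
   vertex 1.0 0.8 2.5
   vertex 0.4 0.0 0.1
   vertex 2.1 0.5 0.6
  endloop
 endfacet
 facet normal 0.334 -0.882 0.333
  outer loop
   vertex 1.0 0.8 2.5
   vertex 2.1 0.5 0.6
   vertex 3.4 2.2 3.8
  endloop
 endfacet
 facet normal 0.167 -0.809 0.563
  outer loop
   vertex 1.0 0.8 2.5
   vertex 3.4 2.2 3.8
   vertex 1.4 1.3 3.1
  endloop
 endfacet
 facet normal 0.413 0.744 -0.525
  outer loop
   vertex 1.4 3.1 1.2
   vertex 3.8 3.6 3.8
   vertex 2.1 2.5 0.9
  endloop
 endfacet
 facet normal -0.667 0.541 0.512
  outer loop
   vertex 1.4 3.1 1.2
   vertex 1.4 1.3 3.1
   vertex 3.8 3.6 3.8
  endloop
 endfacet
 facet normal -0.889 0.333 0.315
  outer loop
   vertex 1.4 3.1 1.2
   vertex 1.0 0.8 2.5
   vertex 1.4 1.3 3.1
  endloop
 endfacet
 facet normal -0.091 0.359 -0.929
  outer loop
   vertex 1.4 3.1 1.2
   vertex 2.1 2.5 0.9
   vertex 0.4 0.0 0.1
  endloop
 endfacet
 facet normal -0.955 0.253 0.154
  outer loop
   vertex 1.4 3.1 1.2
   vertex 0.4 0.0 0.1
   vertex 1.0 0.8 2.5
  endloop
 endfacet
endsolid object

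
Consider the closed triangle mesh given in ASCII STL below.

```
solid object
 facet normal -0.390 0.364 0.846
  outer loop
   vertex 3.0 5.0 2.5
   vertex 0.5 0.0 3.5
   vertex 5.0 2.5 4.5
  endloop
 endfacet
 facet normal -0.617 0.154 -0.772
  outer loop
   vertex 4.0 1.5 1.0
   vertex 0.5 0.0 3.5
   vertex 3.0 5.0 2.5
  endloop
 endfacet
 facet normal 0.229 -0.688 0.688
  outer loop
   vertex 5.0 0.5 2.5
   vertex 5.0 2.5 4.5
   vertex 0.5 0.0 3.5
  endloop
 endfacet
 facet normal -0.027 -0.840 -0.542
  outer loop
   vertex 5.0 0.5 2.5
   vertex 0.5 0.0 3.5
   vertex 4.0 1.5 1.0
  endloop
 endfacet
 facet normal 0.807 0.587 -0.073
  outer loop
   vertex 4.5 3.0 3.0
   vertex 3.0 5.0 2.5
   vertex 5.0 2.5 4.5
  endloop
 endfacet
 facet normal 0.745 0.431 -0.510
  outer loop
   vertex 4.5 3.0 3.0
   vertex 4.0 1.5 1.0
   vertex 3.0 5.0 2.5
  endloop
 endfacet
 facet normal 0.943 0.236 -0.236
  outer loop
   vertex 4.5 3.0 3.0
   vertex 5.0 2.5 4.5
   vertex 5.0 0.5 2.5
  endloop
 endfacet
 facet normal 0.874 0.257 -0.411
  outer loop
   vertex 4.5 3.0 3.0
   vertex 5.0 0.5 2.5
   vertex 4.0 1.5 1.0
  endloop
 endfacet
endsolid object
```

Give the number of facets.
8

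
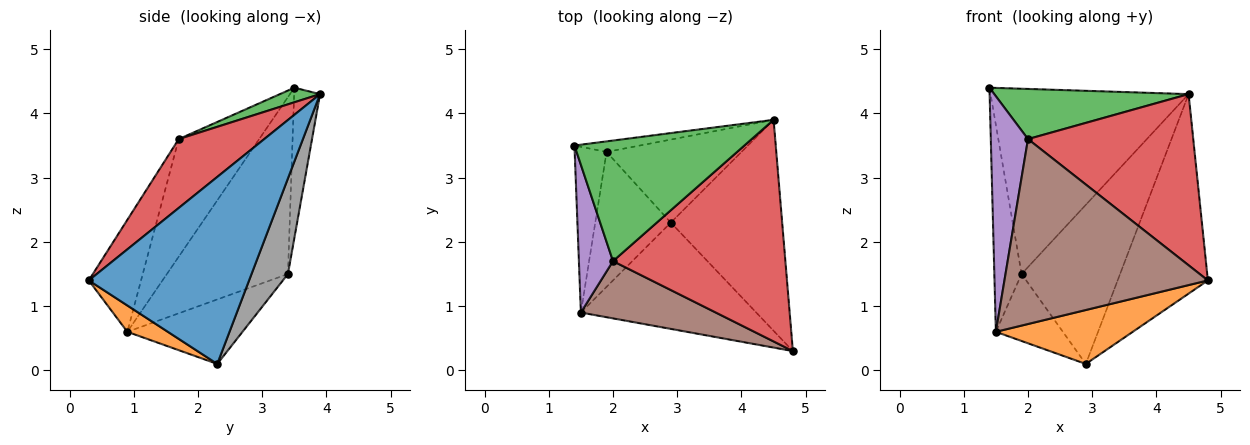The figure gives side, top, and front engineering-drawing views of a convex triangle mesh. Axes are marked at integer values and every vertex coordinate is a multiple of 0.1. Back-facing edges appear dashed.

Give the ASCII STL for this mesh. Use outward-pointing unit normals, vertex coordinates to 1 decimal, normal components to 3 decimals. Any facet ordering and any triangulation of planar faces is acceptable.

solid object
 facet normal 0.773 0.435 -0.461
  outer loop
   vertex 2.9 2.3 0.1
   vertex 4.5 3.9 4.3
   vertex 4.8 0.3 1.4
  endloop
 endfacet
 facet normal 0.133 -0.448 -0.884
  outer loop
   vertex 1.5 0.9 0.6
   vertex 2.9 2.3 0.1
   vertex 4.8 0.3 1.4
  endloop
 endfacet
 facet normal 0.079 -0.383 0.920
  outer loop
   vertex 2.0 1.7 3.6
   vertex 4.5 3.9 4.3
   vertex 1.4 3.5 4.4
  endloop
 endfacet
 facet normal 0.302 -0.583 0.755
  outer loop
   vertex 2.0 1.7 3.6
   vertex 4.8 0.3 1.4
   vertex 4.5 3.9 4.3
  endloop
 endfacet
 facet normal -0.878 -0.406 0.255
  outer loop
   vertex 2.0 1.7 3.6
   vertex 1.4 3.5 4.4
   vertex 1.5 0.9 0.6
  endloop
 endfacet
 facet normal -0.238 -0.928 0.287
  outer loop
   vertex 2.0 1.7 3.6
   vertex 1.5 0.9 0.6
   vertex 4.8 0.3 1.4
  endloop
 endfacet
 facet normal -0.130 0.990 -0.056
  outer loop
   vertex 1.9 3.4 1.5
   vertex 1.4 3.5 4.4
   vertex 4.5 3.9 4.3
  endloop
 endfacet
 facet normal 0.311 0.843 -0.440
  outer loop
   vertex 1.9 3.4 1.5
   vertex 4.5 3.9 4.3
   vertex 2.9 2.3 0.1
  endloop
 endfacet
 facet normal -0.961 0.216 -0.173
  outer loop
   vertex 1.9 3.4 1.5
   vertex 1.5 0.9 0.6
   vertex 1.4 3.5 4.4
  endloop
 endfacet
 facet normal -0.607 0.353 -0.711
  outer loop
   vertex 1.9 3.4 1.5
   vertex 2.9 2.3 0.1
   vertex 1.5 0.9 0.6
  endloop
 endfacet
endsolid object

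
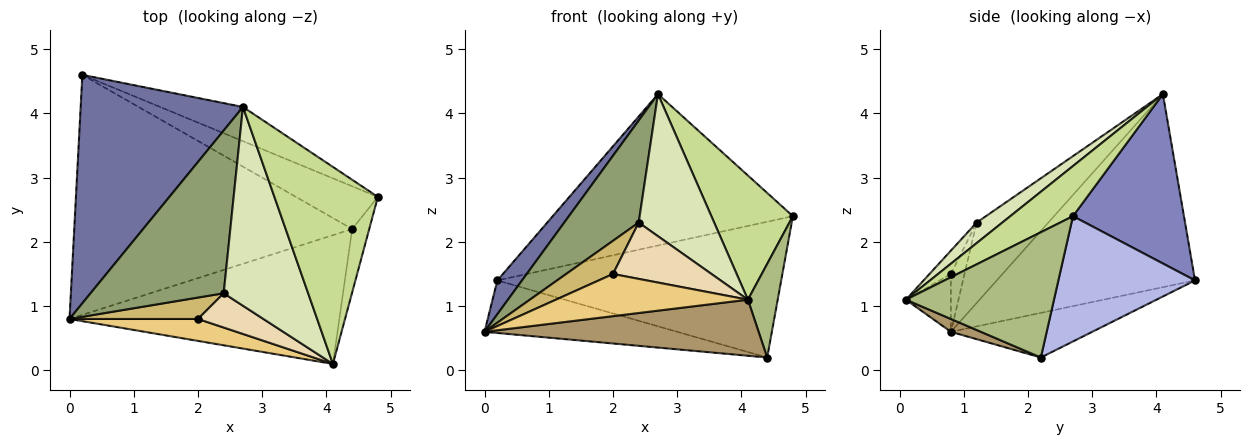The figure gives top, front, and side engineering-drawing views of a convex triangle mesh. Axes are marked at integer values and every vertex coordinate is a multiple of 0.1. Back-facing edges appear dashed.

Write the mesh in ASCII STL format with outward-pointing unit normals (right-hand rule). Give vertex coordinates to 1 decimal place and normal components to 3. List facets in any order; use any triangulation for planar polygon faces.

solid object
 facet normal -0.762 -0.095 0.641
  outer loop
   vertex 2.7 4.1 4.3
   vertex 0.2 4.6 1.4
   vertex 0.0 0.8 0.6
  endloop
 endfacet
 facet normal 0.411 0.889 -0.201
  outer loop
   vertex 2.7 4.1 4.3
   vertex 4.8 2.7 2.4
   vertex 0.2 4.6 1.4
  endloop
 endfacet
 facet normal -0.155 0.211 -0.965
  outer loop
   vertex 4.4 2.2 0.2
   vertex 0.0 0.8 0.6
   vertex 0.2 4.6 1.4
  endloop
 endfacet
 facet normal 0.417 0.867 -0.273
  outer loop
   vertex 4.4 2.2 0.2
   vertex 0.2 4.6 1.4
   vertex 4.8 2.7 2.4
  endloop
 endfacet
 facet normal -0.455 -0.473 0.754
  outer loop
   vertex 2.4 1.2 2.3
   vertex 2.7 4.1 4.3
   vertex 0.0 0.8 0.6
  endloop
 endfacet
 facet normal 0.972 -0.195 -0.132
  outer loop
   vertex 4.1 0.1 1.1
   vertex 4.4 2.2 0.2
   vertex 4.8 2.7 2.4
  endloop
 endfacet
 facet normal 0.379 -0.493 0.783
  outer loop
   vertex 4.1 0.1 1.1
   vertex 4.8 2.7 2.4
   vertex 2.7 4.1 4.3
  endloop
 endfacet
 facet normal 0.194 -0.570 0.798
  outer loop
   vertex 4.1 0.1 1.1
   vertex 2.7 4.1 4.3
   vertex 2.4 1.2 2.3
  endloop
 endfacet
 facet normal 0.044 -0.399 -0.916
  outer loop
   vertex 4.1 0.1 1.1
   vertex 0.0 0.8 0.6
   vertex 4.4 2.2 0.2
  endloop
 endfacet
 facet normal -0.237 -0.816 0.527
  outer loop
   vertex 2.0 0.8 1.5
   vertex 2.4 1.2 2.3
   vertex 0.0 0.8 0.6
  endloop
 endfacet
 facet normal -0.203 -0.869 0.452
  outer loop
   vertex 2.0 0.8 1.5
   vertex 0.0 0.8 0.6
   vertex 4.1 0.1 1.1
  endloop
 endfacet
 facet normal -0.183 -0.840 0.511
  outer loop
   vertex 2.0 0.8 1.5
   vertex 4.1 0.1 1.1
   vertex 2.4 1.2 2.3
  endloop
 endfacet
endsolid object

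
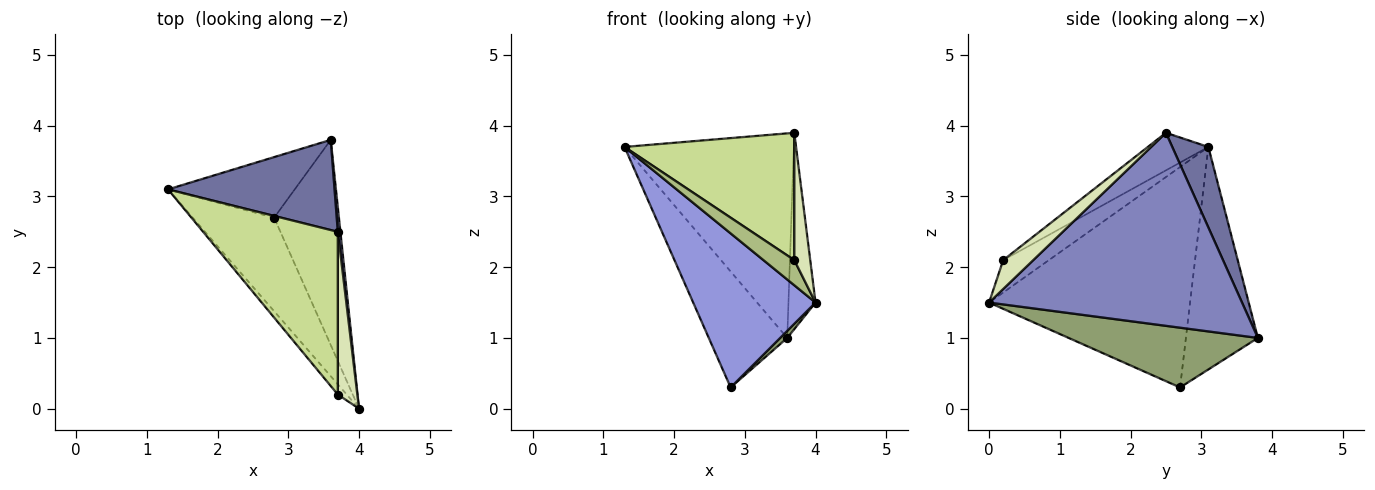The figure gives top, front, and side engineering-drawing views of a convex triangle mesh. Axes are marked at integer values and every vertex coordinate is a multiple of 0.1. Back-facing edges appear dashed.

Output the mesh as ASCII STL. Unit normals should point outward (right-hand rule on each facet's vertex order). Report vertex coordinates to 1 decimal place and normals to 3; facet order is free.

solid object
 facet normal 0.192 0.898 0.396
  outer loop
   vertex 3.7 2.5 3.9
   vertex 3.6 3.8 1.0
   vertex 1.3 3.1 3.7
  endloop
 endfacet
 facet normal 0.994 0.106 0.013
  outer loop
   vertex 3.7 2.5 3.9
   vertex 4.0 0.0 1.5
   vertex 3.6 3.8 1.0
  endloop
 endfacet
 facet normal -0.815 -0.496 -0.301
  outer loop
   vertex 2.8 2.7 0.3
   vertex 4.0 0.0 1.5
   vertex 1.3 3.1 3.7
  endloop
 endfacet
 facet normal -0.631 0.688 -0.359
  outer loop
   vertex 2.8 2.7 0.3
   vertex 1.3 3.1 3.7
   vertex 3.6 3.8 1.0
  endloop
 endfacet
 facet normal 0.678 -0.025 -0.735
  outer loop
   vertex 2.8 2.7 0.3
   vertex 3.6 3.8 1.0
   vertex 4.0 0.0 1.5
  endloop
 endfacet
 facet normal -0.808 -0.546 -0.222
  outer loop
   vertex 3.7 0.2 2.1
   vertex 1.3 3.1 3.7
   vertex 4.0 0.0 1.5
  endloop
 endfacet
 facet normal -0.215 -0.602 0.769
  outer loop
   vertex 3.7 0.2 2.1
   vertex 3.7 2.5 3.9
   vertex 1.3 3.1 3.7
  endloop
 endfacet
 facet normal 0.759 -0.402 0.513
  outer loop
   vertex 3.7 0.2 2.1
   vertex 4.0 0.0 1.5
   vertex 3.7 2.5 3.9
  endloop
 endfacet
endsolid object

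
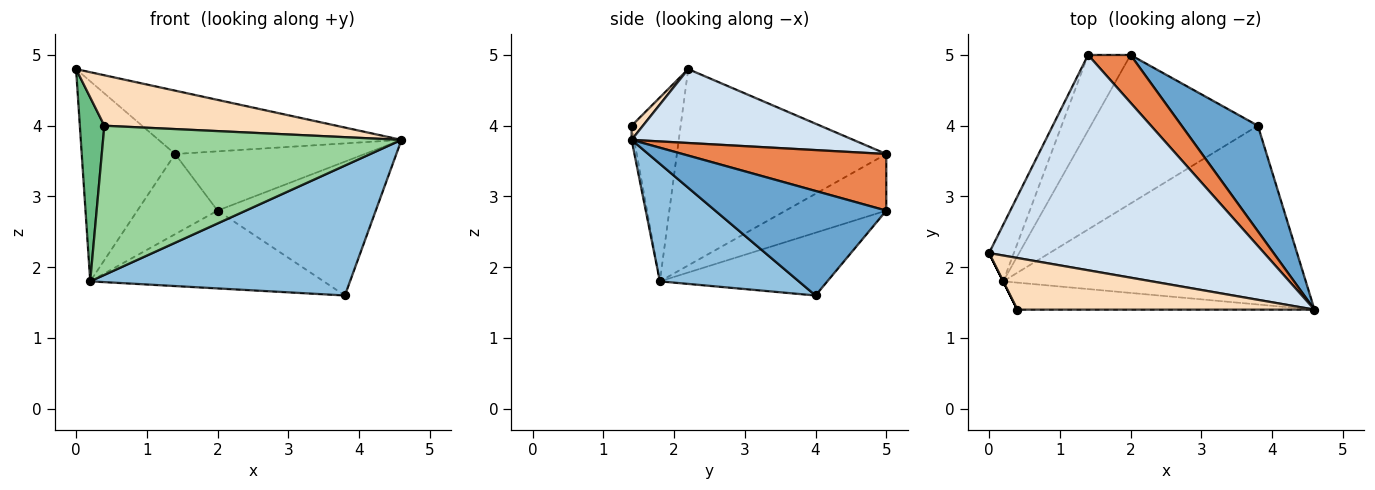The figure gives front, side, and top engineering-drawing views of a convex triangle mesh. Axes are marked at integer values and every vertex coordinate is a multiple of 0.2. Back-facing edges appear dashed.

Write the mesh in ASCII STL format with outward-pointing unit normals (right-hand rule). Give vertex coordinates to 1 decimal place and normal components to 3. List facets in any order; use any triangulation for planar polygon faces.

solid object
 facet normal 0.647 0.599 0.472
  outer loop
   vertex 3.8 4.0 1.6
   vertex 2.0 5.0 2.8
   vertex 4.6 1.4 3.8
  endloop
 endfacet
 facet normal 0.300 -0.561 -0.772
  outer loop
   vertex 0.2 1.8 1.8
   vertex 3.8 4.0 1.6
   vertex 4.6 1.4 3.8
  endloop
 endfacet
 facet normal -0.316 0.440 -0.841
  outer loop
   vertex 0.2 1.8 1.8
   vertex 2.0 5.0 2.8
   vertex 3.8 4.0 1.6
  endloop
 endfacet
 facet normal 0.249 0.273 0.929
  outer loop
   vertex 1.4 5.0 3.6
   vertex 0.0 2.2 4.8
   vertex 4.6 1.4 3.8
  endloop
 endfacet
 facet normal 0.642 0.597 0.481
  outer loop
   vertex 1.4 5.0 3.6
   vertex 4.6 1.4 3.8
   vertex 2.0 5.0 2.8
  endloop
 endfacet
 facet normal -0.907 0.405 -0.114
  outer loop
   vertex 1.4 5.0 3.6
   vertex 0.2 1.8 1.8
   vertex 0.0 2.2 4.8
  endloop
 endfacet
 facet normal -0.675 0.538 -0.506
  outer loop
   vertex 1.4 5.0 3.6
   vertex 2.0 5.0 2.8
   vertex 0.2 1.8 1.8
  endloop
 endfacet
 facet normal 0.034 -0.698 0.715
  outer loop
   vertex 0.4 1.4 4.0
   vertex 4.6 1.4 3.8
   vertex 0.0 2.2 4.8
  endloop
 endfacet
 facet normal -0.894 -0.447 0.000
  outer loop
   vertex 0.4 1.4 4.0
   vertex 0.0 2.2 4.8
   vertex 0.2 1.8 1.8
  endloop
 endfacet
 facet normal -0.008 -0.984 -0.178
  outer loop
   vertex 0.4 1.4 4.0
   vertex 0.2 1.8 1.8
   vertex 4.6 1.4 3.8
  endloop
 endfacet
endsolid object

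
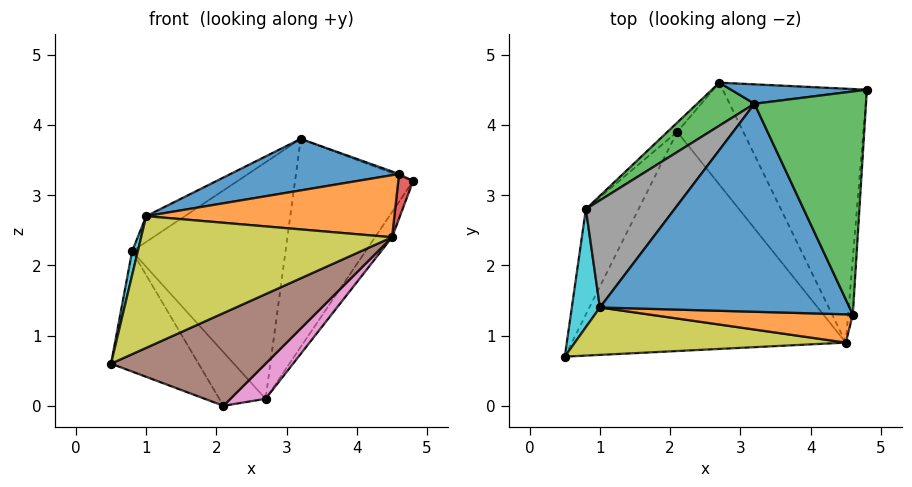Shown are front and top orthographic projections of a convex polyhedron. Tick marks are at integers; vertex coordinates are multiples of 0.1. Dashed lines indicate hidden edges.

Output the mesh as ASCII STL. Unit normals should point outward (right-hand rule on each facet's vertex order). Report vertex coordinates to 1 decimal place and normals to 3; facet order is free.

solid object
 facet normal -0.089 0.992 0.092
  outer loop
   vertex 3.2 4.3 3.8
   vertex 4.8 4.5 3.2
   vertex 2.7 4.6 0.1
  endloop
 endfacet
 facet normal 0.827 0.055 -0.559
  outer loop
   vertex 4.5 0.9 2.4
   vertex 2.7 4.6 0.1
   vertex 4.8 4.5 3.2
  endloop
 endfacet
 facet normal -0.592 0.793 0.144
  outer loop
   vertex 0.8 2.8 2.2
   vertex 3.2 4.3 3.8
   vertex 2.7 4.6 0.1
  endloop
 endfacet
 facet normal -0.868 0.373 -0.327
  outer loop
   vertex 2.1 3.9 0.0
   vertex 0.5 0.7 0.6
   vertex 0.8 2.8 2.2
  endloop
 endfacet
 facet normal -0.746 0.656 -0.113
  outer loop
   vertex 2.1 3.9 0.0
   vertex 0.8 2.8 2.2
   vertex 2.7 4.6 0.1
  endloop
 endfacet
 facet normal 0.398 -0.357 -0.845
  outer loop
   vertex 2.1 3.9 0.0
   vertex 4.5 0.9 2.4
   vertex 0.5 0.7 0.6
  endloop
 endfacet
 facet normal 0.474 -0.287 -0.833
  outer loop
   vertex 2.1 3.9 0.0
   vertex 2.7 4.6 0.1
   vertex 4.5 0.9 2.4
  endloop
 endfacet
 facet normal -0.622 0.183 0.761
  outer loop
   vertex 1.0 1.4 2.7
   vertex 3.2 4.3 3.8
   vertex 0.8 2.8 2.2
  endloop
 endfacet
 facet normal -0.105 -0.936 0.337
  outer loop
   vertex 1.0 1.4 2.7
   vertex 0.5 0.7 0.6
   vertex 4.5 0.9 2.4
  endloop
 endfacet
 facet normal -0.968 -0.050 0.247
  outer loop
   vertex 1.0 1.4 2.7
   vertex 0.8 2.8 2.2
   vertex 0.5 0.7 0.6
  endloop
 endfacet
 facet normal -0.166 -0.237 0.957
  outer loop
   vertex 4.6 1.3 3.3
   vertex 3.2 4.3 3.8
   vertex 1.0 1.4 2.7
  endloop
 endfacet
 facet normal -0.094 -0.906 0.413
  outer loop
   vertex 4.6 1.3 3.3
   vertex 1.0 1.4 2.7
   vertex 4.5 0.9 2.4
  endloop
 endfacet
 facet normal 0.350 0.007 0.937
  outer loop
   vertex 4.6 1.3 3.3
   vertex 4.8 4.5 3.2
   vertex 3.2 4.3 3.8
  endloop
 endfacet
 facet normal 0.995 -0.065 -0.082
  outer loop
   vertex 4.6 1.3 3.3
   vertex 4.5 0.9 2.4
   vertex 4.8 4.5 3.2
  endloop
 endfacet
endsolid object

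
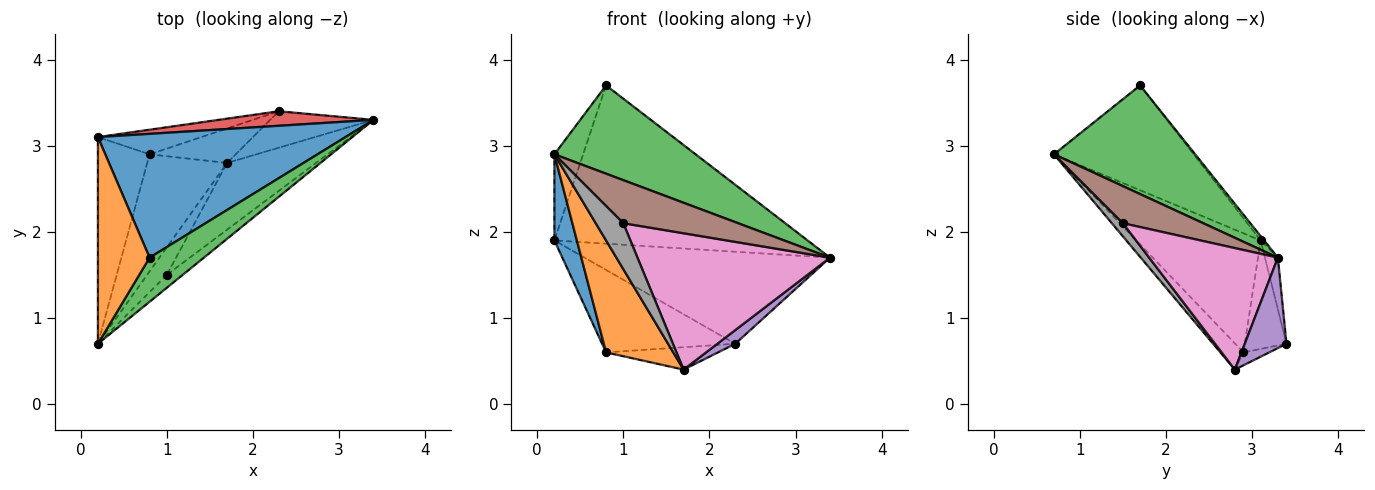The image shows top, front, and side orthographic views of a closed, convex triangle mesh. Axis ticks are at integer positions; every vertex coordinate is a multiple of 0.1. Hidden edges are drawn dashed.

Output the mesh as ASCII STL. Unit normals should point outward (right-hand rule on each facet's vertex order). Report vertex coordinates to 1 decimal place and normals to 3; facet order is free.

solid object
 facet normal -0.011 0.788 0.616
  outer loop
   vertex 0.8 1.7 3.7
   vertex 3.4 3.3 1.7
   vertex 0.2 3.1 1.9
  endloop
 endfacet
 facet normal -0.882 0.181 0.435
  outer loop
   vertex 0.8 1.7 3.7
   vertex 0.2 3.1 1.9
   vertex 0.2 0.7 2.9
  endloop
 endfacet
 facet normal 0.667 -0.667 0.333
  outer loop
   vertex 0.8 1.7 3.7
   vertex 0.2 0.7 2.9
   vertex 3.4 3.3 1.7
  endloop
 endfacet
 facet normal -0.052 0.986 0.156
  outer loop
   vertex 2.3 3.4 0.7
   vertex 0.2 3.1 1.9
   vertex 3.4 3.3 1.7
  endloop
 endfacet
 facet normal 0.634 -0.272 -0.724
  outer loop
   vertex 2.3 3.4 0.7
   vertex 3.4 3.3 1.7
   vertex 1.7 2.8 0.4
  endloop
 endfacet
 facet normal 0.557 -0.796 -0.239
  outer loop
   vertex 1.0 1.5 2.1
   vertex 3.4 3.3 1.7
   vertex 0.2 0.7 2.9
  endloop
 endfacet
 facet normal 0.515 -0.770 -0.377
  outer loop
   vertex 1.0 1.5 2.1
   vertex 1.7 2.8 0.4
   vertex 3.4 3.3 1.7
  endloop
 endfacet
 facet normal 0.324 -0.811 -0.487
  outer loop
   vertex 1.0 1.5 2.1
   vertex 0.2 0.7 2.9
   vertex 1.7 2.8 0.4
  endloop
 endfacet
 facet normal -0.288 0.918 -0.274
  outer loop
   vertex 0.8 2.9 0.6
   vertex 0.2 3.1 1.9
   vertex 2.3 3.4 0.7
  endloop
 endfacet
 facet normal -0.125 0.541 -0.832
  outer loop
   vertex 0.8 2.9 0.6
   vertex 2.3 3.4 0.7
   vertex 1.7 2.8 0.4
  endloop
 endfacet
 facet normal -0.905 -0.164 -0.393
  outer loop
   vertex 0.8 2.9 0.6
   vertex 0.2 0.7 2.9
   vertex 0.2 3.1 1.9
  endloop
 endfacet
 facet normal -0.231 -0.672 -0.703
  outer loop
   vertex 0.8 2.9 0.6
   vertex 1.7 2.8 0.4
   vertex 0.2 0.7 2.9
  endloop
 endfacet
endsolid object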